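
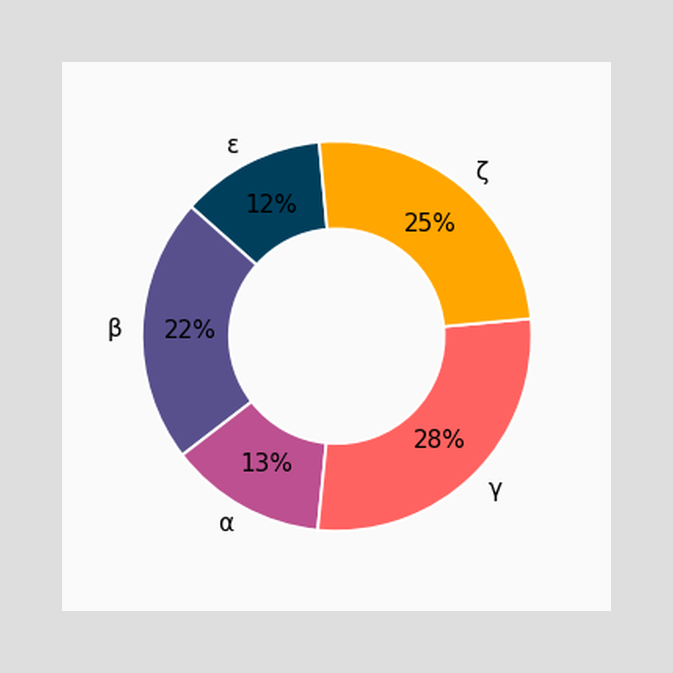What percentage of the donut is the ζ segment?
The ζ segment takes up 25% of the ring.

25%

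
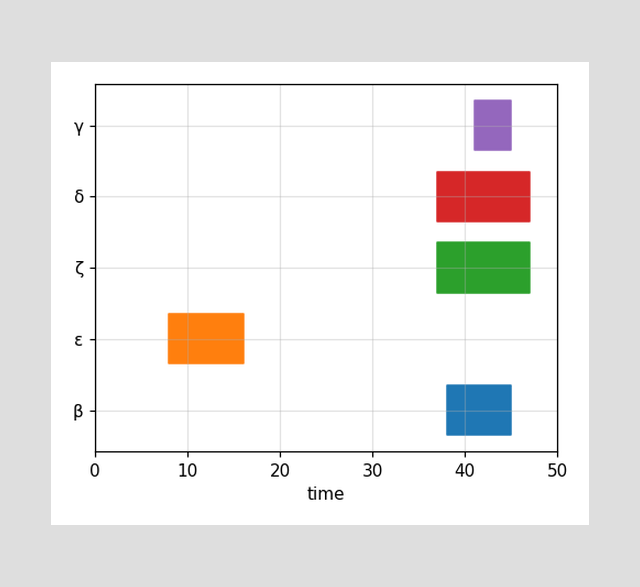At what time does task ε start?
The ε bar begins at t=8.

8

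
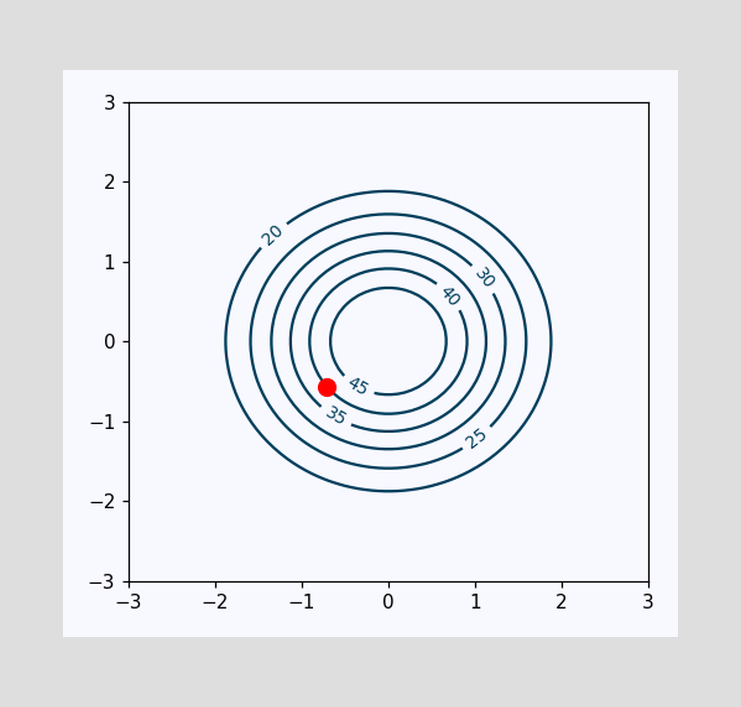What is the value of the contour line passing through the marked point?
40

The marked point sits on the contour labelled 40.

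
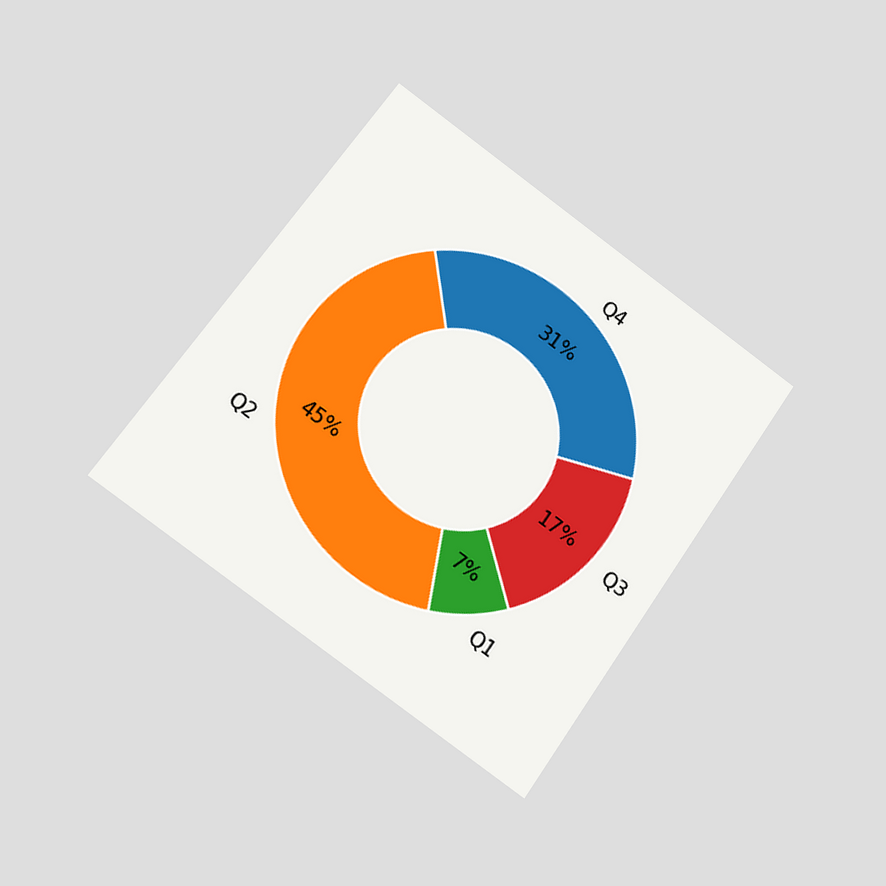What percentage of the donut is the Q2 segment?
45%

The chart is tilted about 35° clockwise and viewed at a slight angle. The Q2 segment takes up 45% of the ring.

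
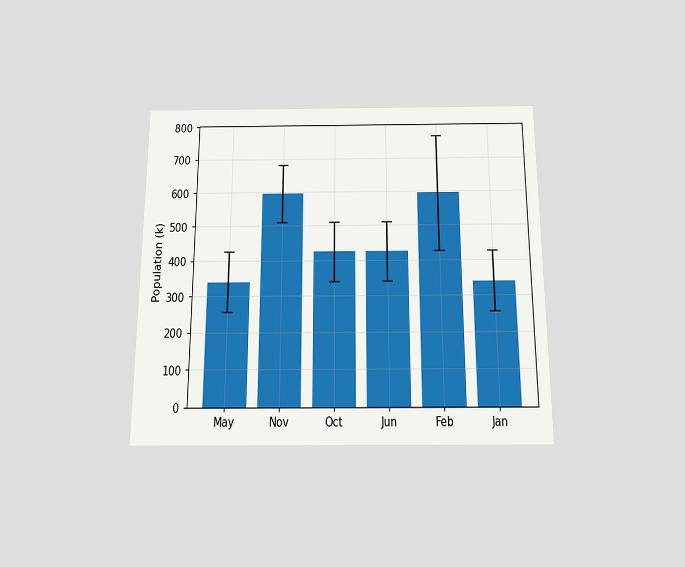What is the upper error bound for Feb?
765k

The chart is viewed slightly from below. The Feb bar's upper whisker reaches 765k.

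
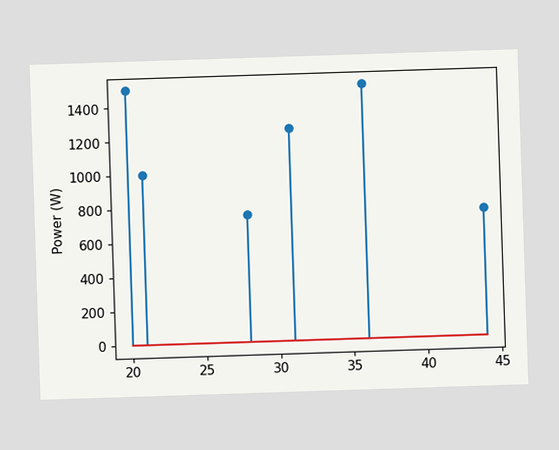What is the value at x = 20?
The stem at x=20 reaches 1500W.

1500W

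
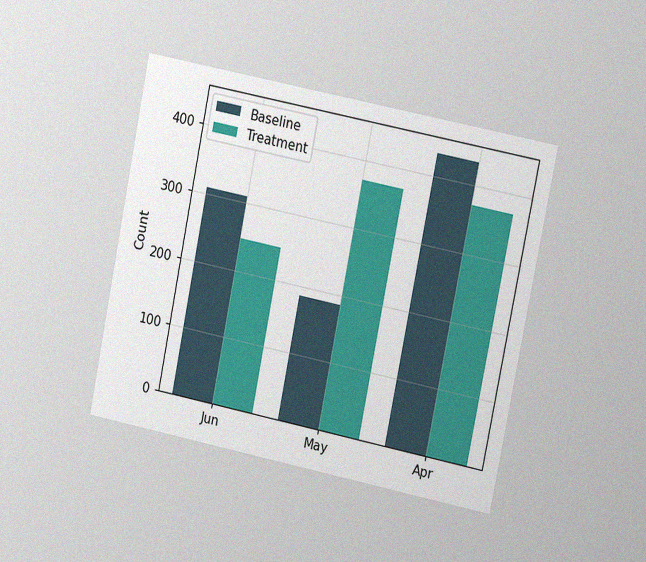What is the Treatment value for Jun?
The chart is tilted about 11° clockwise and viewed slightly from the right, with some photo noise. The Treatment bar at Jun reaches 248 on the y-axis.

248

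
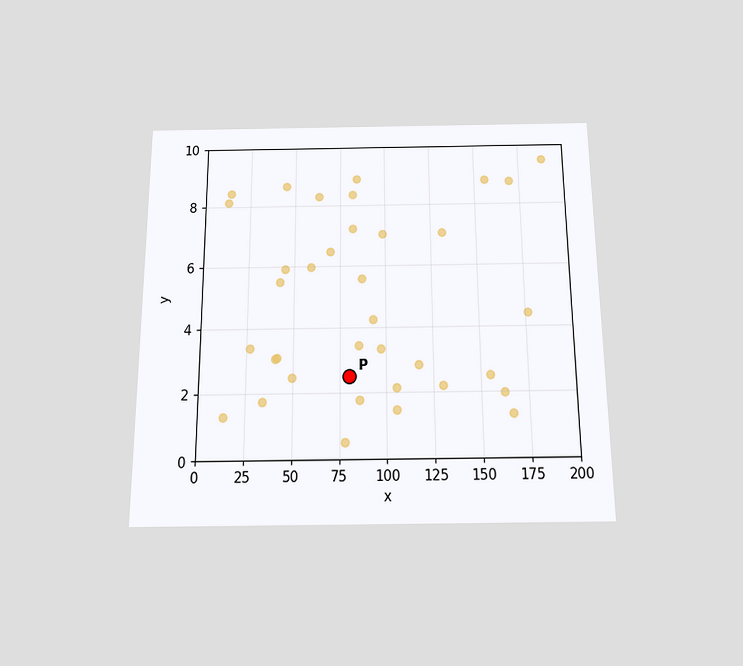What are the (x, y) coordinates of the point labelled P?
The chart is viewed slightly from below. Following the gridlines from P to each axis, P sits at (80, 2.5).

(80, 2.5)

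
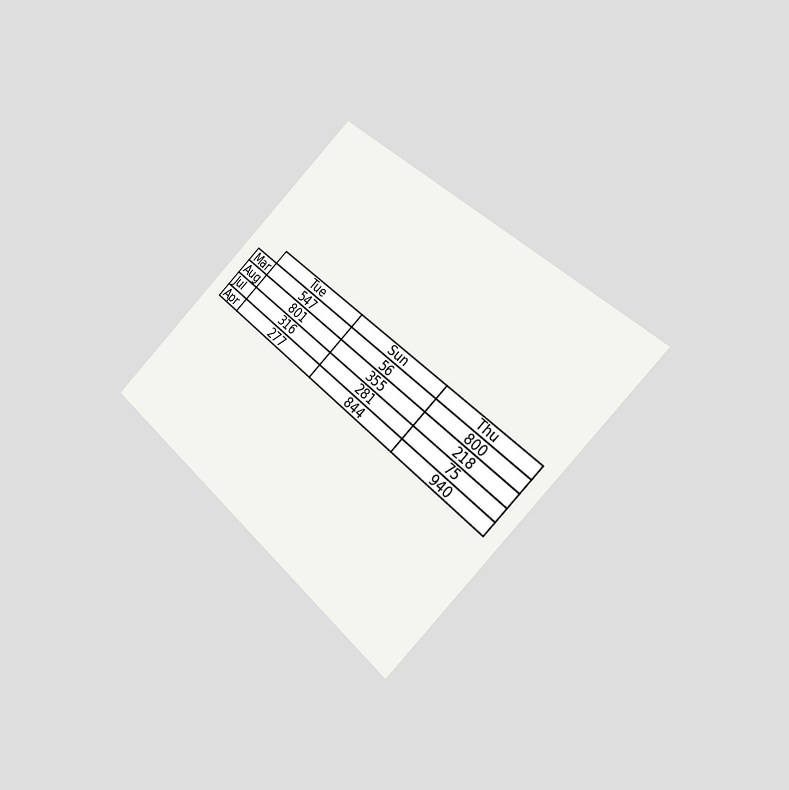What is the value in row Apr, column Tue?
The chart is tilted about 45° clockwise and viewed at a slight angle. The (Apr, Tue) cell reads 277.

277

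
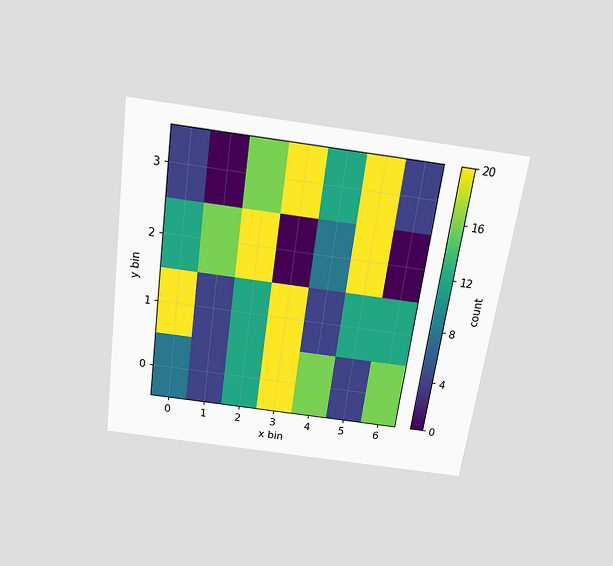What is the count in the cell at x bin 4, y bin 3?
The chart is tilted about 8° clockwise and viewed slightly from above. Matching the cell (4, 3) against the colorbar gives 12.

12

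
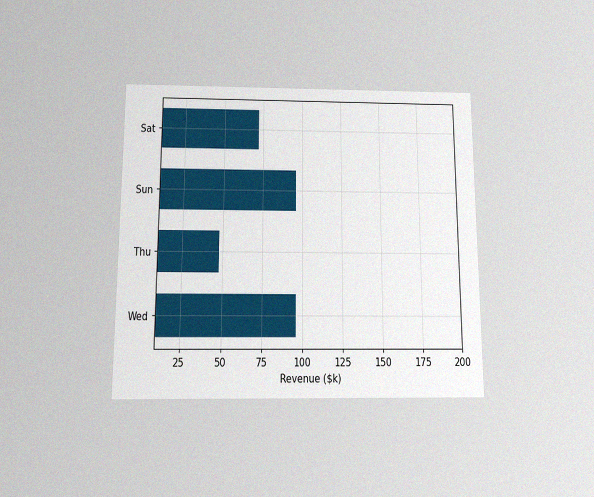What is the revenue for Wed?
The chart is viewed slightly from below, with some photo noise. Reading along the chart's x-axis, the Wed bar reaches $96k.

$96k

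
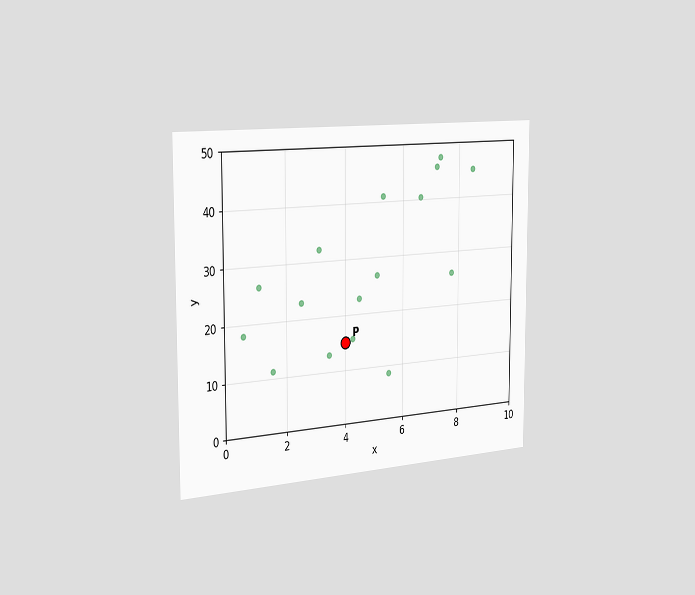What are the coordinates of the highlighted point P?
The chart is viewed slightly from the left. Following the gridlines from P to each axis, P sits at (4, 15).

(4, 15)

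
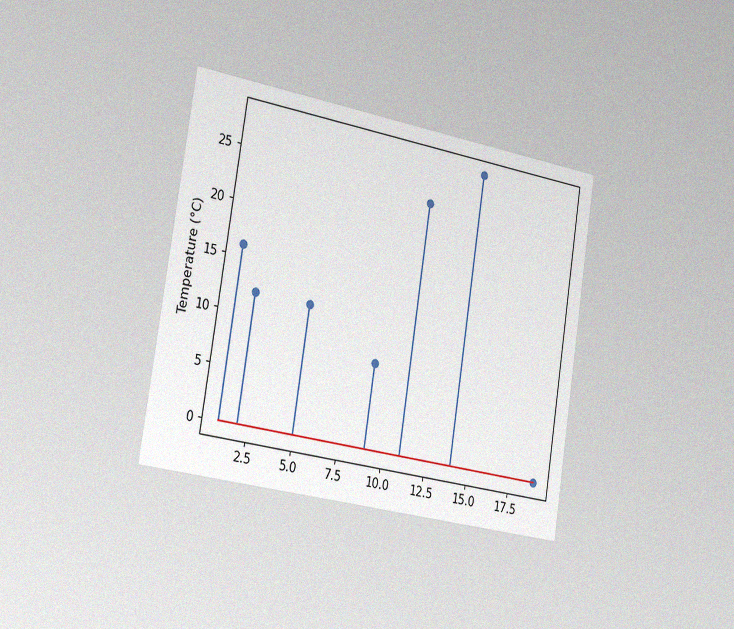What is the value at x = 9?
The chart is tilted about 9° clockwise and viewed slightly from the left, with some photo noise. The stem at x=9 reaches 8°C.

8°C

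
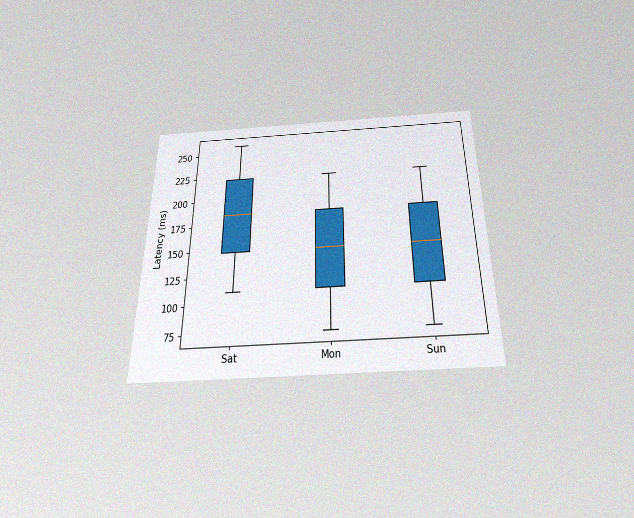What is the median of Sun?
The chart is viewed slightly from below, with some photo noise. The median line in the Sun box sits at 148ms.

148ms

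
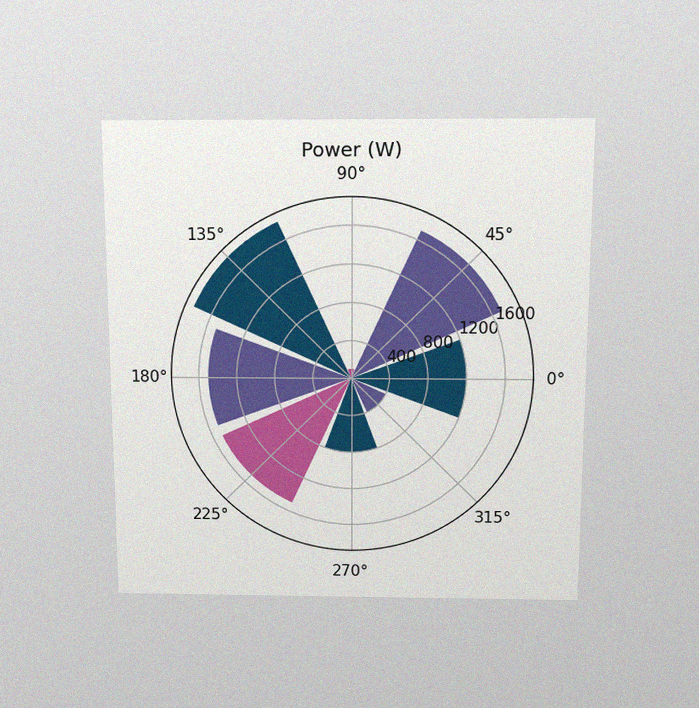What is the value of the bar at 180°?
The chart is viewed slightly from above, with some photo noise. The bar at 180° reaches 1500W on the radial axis.

1500W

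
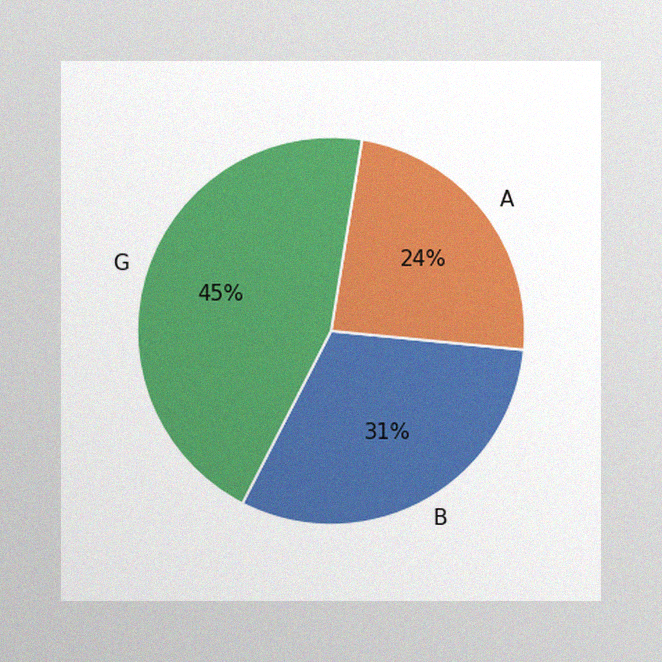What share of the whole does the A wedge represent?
24%

The image has some photo noise and uneven lighting. The A slice takes up 24% of the pie.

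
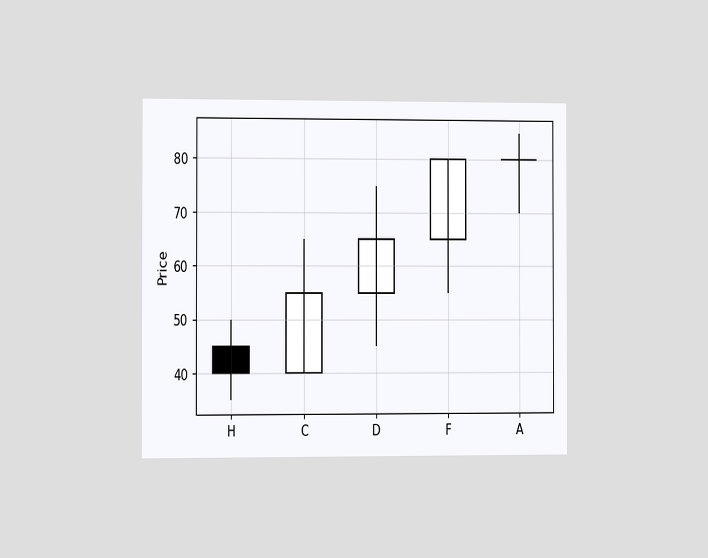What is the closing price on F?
The chart is viewed slightly from the left. The F candle closes at 80.

80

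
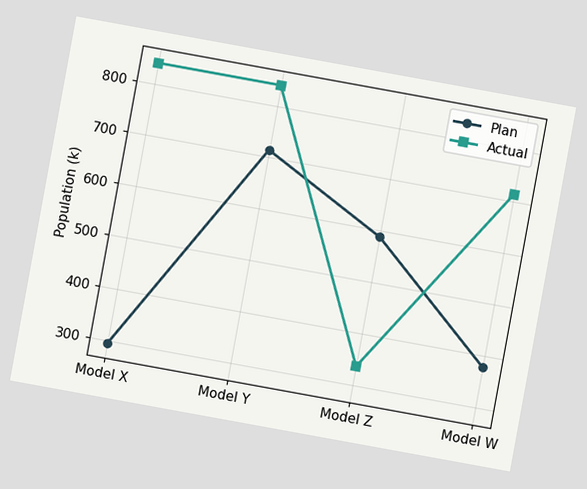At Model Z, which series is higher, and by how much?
Plan, by 252k

The chart is tilted about 10° clockwise. At Model Z, Plan sits above the other line by 252k.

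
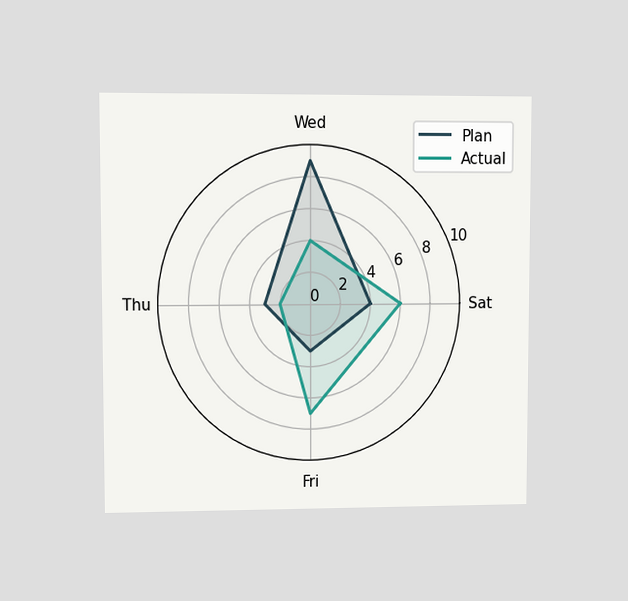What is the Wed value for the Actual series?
4

The chart is viewed at a slight angle. On the Wed axis, Actual reaches 4.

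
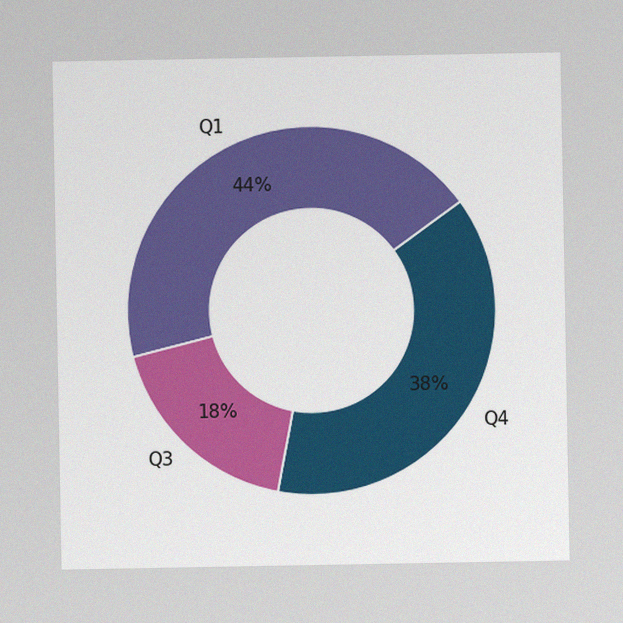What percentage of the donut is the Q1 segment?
44%

The image has some photo noise and uneven lighting. The Q1 segment takes up 44% of the ring.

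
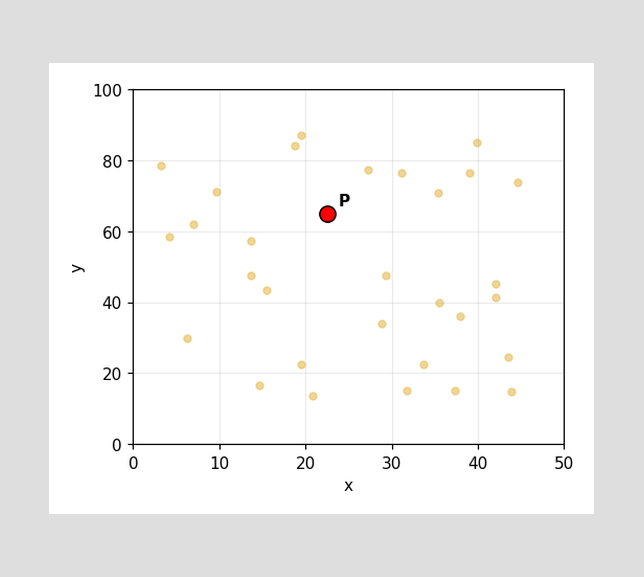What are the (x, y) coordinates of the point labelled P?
(22.5, 65)

Following the gridlines from P to each axis, P sits at (22.5, 65).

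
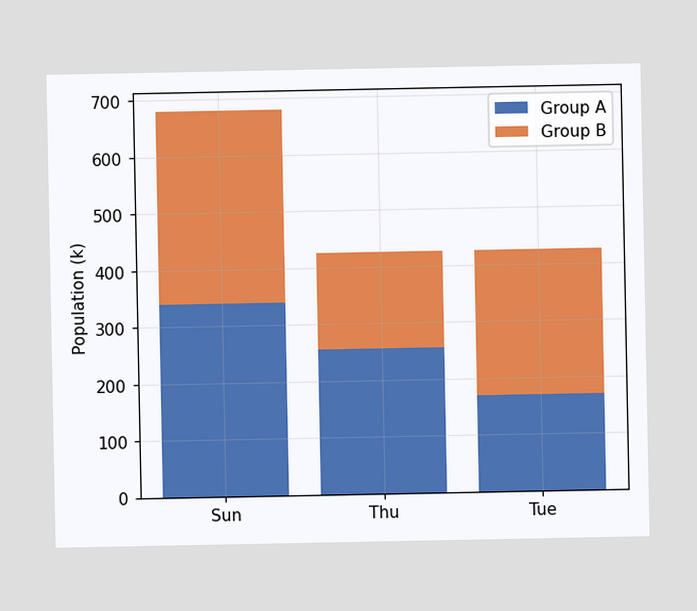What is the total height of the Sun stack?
The Sun stack's top reaches 680k on the y-axis.

680k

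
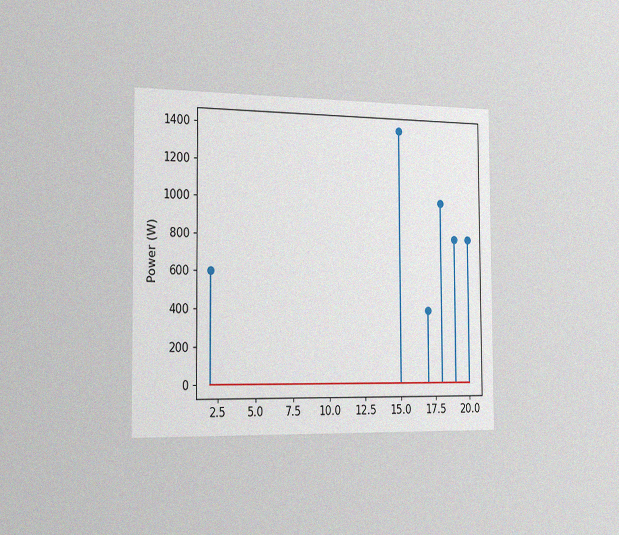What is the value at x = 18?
1000W

The chart is viewed slightly from the left, with some photo noise. The stem at x=18 reaches 1000W.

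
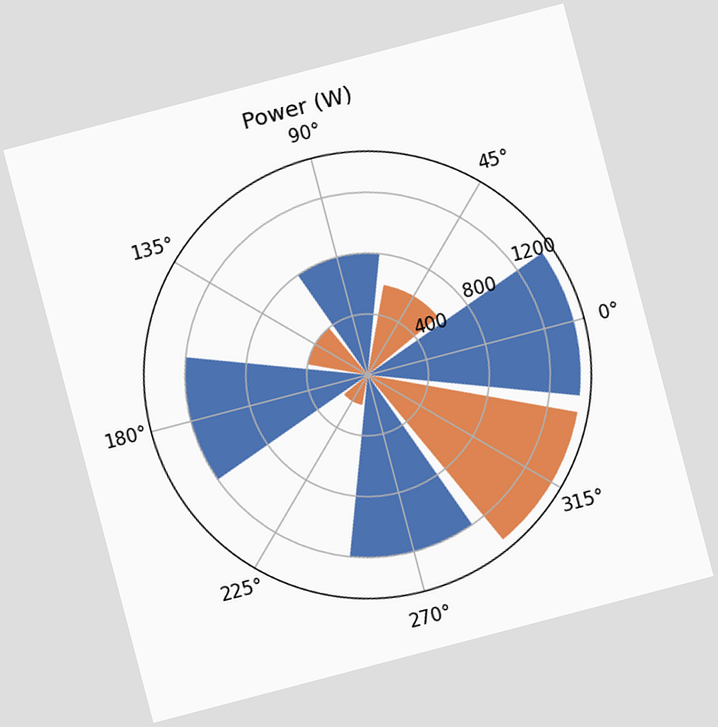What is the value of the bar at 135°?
400W

The chart is tilted about 15° counter-clockwise. The bar at 135° reaches 400W on the radial axis.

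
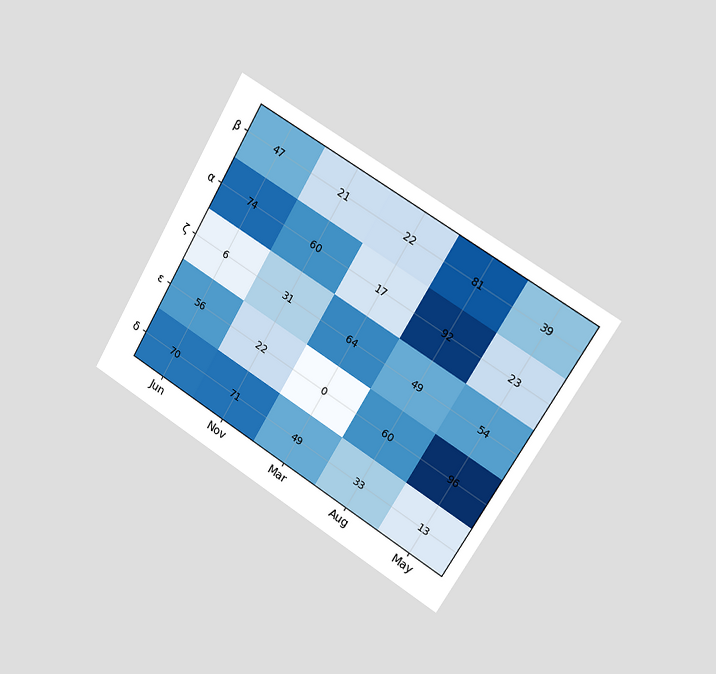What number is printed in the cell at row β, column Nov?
The chart is tilted about 31° clockwise and viewed slightly from the right. The (β, Nov) cell reads 21.

21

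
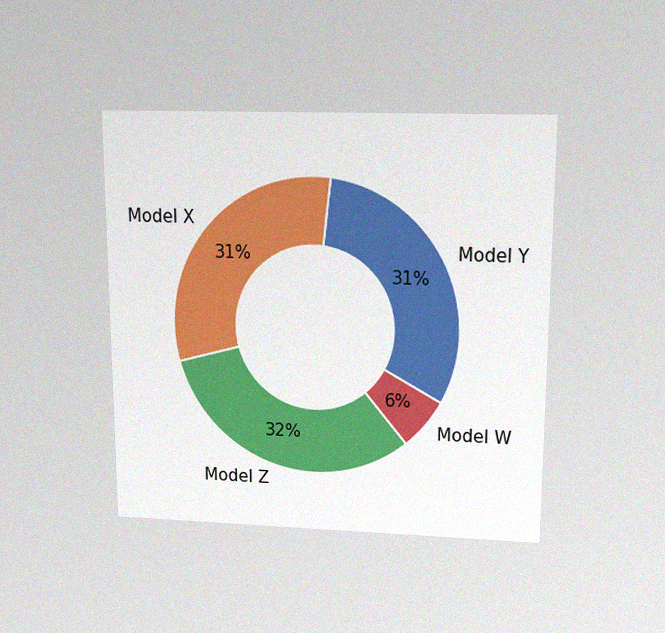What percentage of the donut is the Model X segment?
The chart is viewed slightly from above, with some photo noise. The Model X segment takes up 31% of the ring.

31%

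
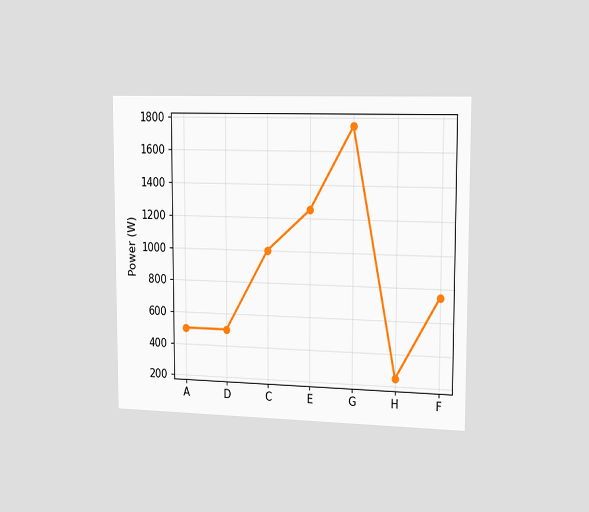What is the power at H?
The chart is viewed slightly from the right. At H, the line is at 250W.

250W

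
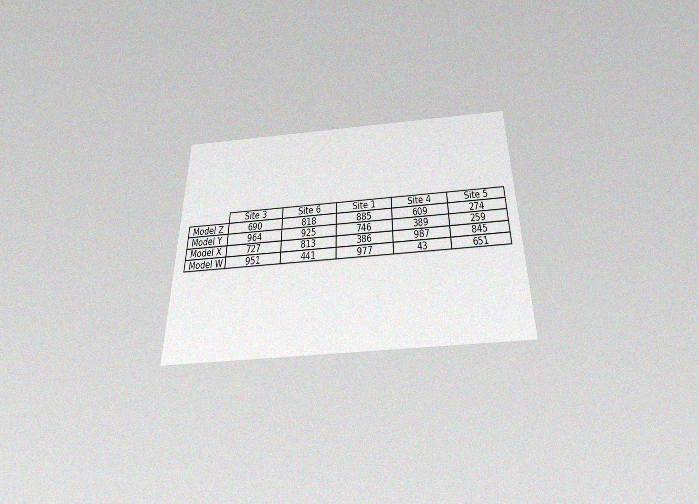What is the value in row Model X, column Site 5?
845

The chart is viewed slightly from below, with some photo noise. The (Model X, Site 5) cell reads 845.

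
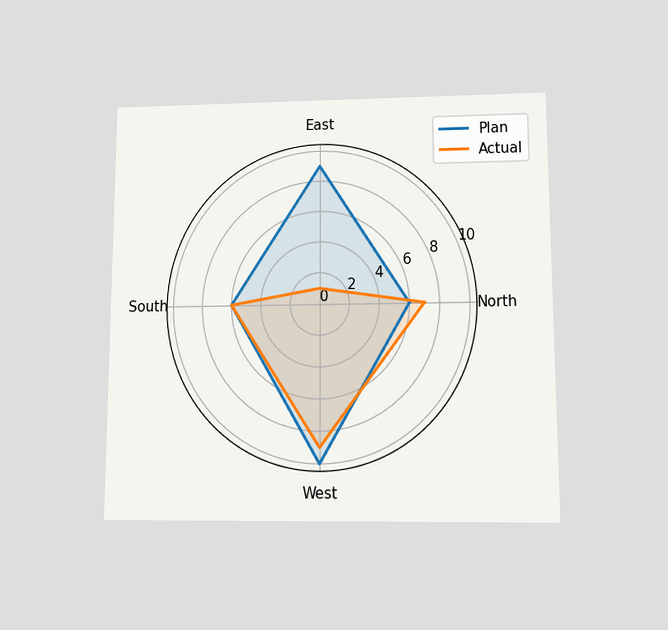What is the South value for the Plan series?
The chart is viewed slightly from below. On the South axis, Plan reaches 6.

6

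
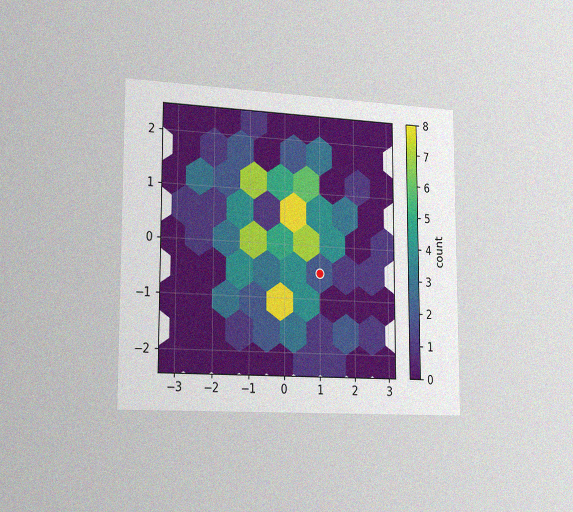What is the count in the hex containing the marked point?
2

The chart is viewed slightly from the left, with some photo noise. The marked hex reads 2 on the colorbar.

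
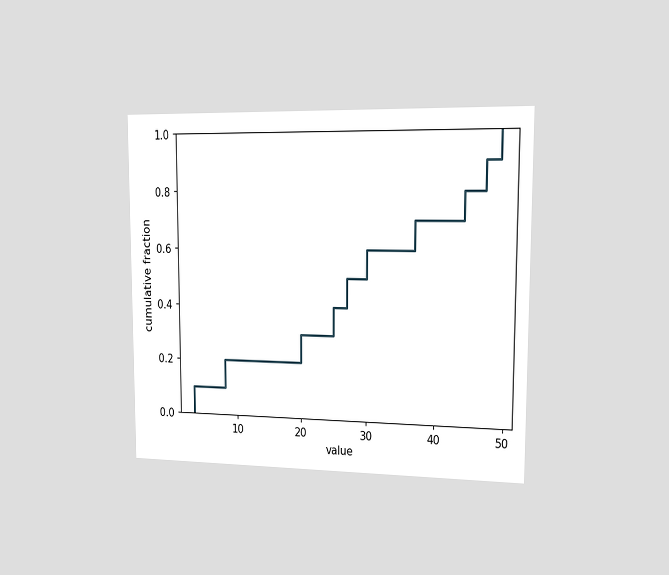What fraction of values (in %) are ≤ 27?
The chart is viewed slightly from the right. At x=27 the ECDF step is at 50%.

50%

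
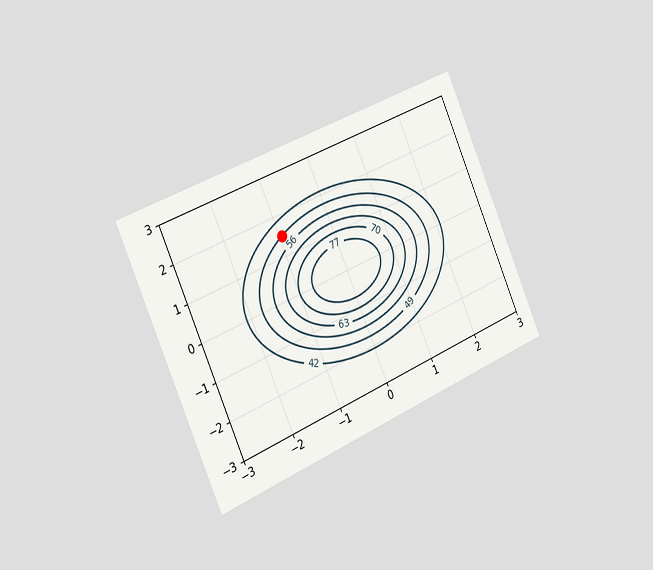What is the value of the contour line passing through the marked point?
The chart is tilted about 24° counter-clockwise and viewed slightly from the left. The marked point sits on the contour labelled 49.

49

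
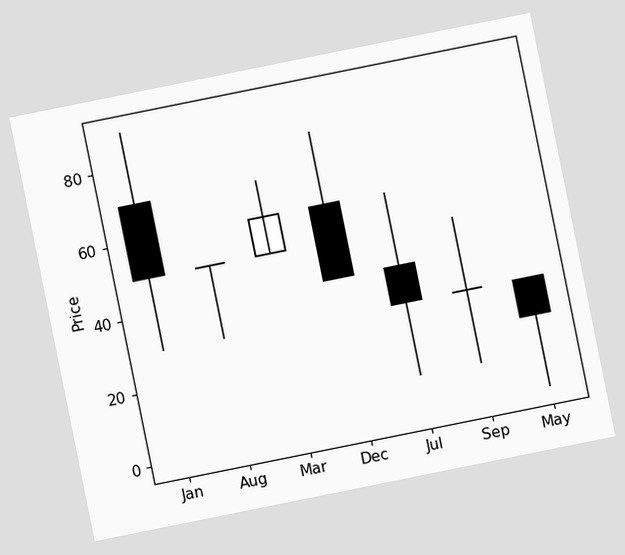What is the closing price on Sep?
30

The chart is tilted about 11° counter-clockwise. The Sep candle closes at 30.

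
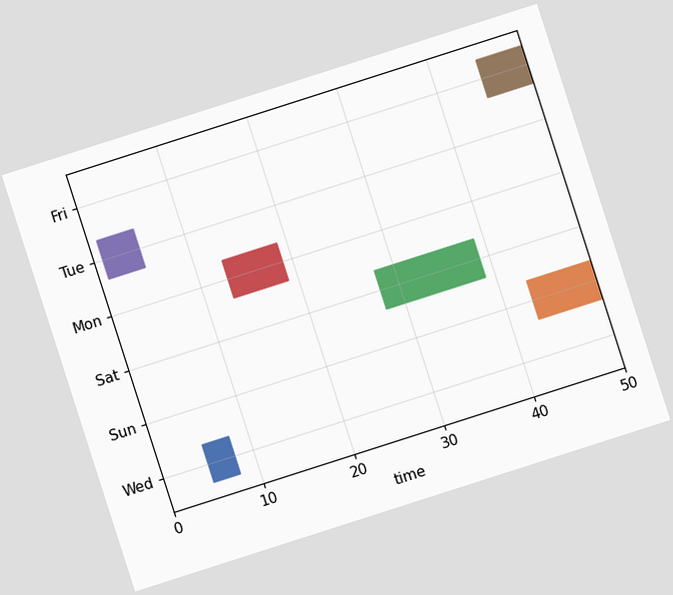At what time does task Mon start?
13

The chart is tilted about 18° counter-clockwise. The Mon bar begins at t=13.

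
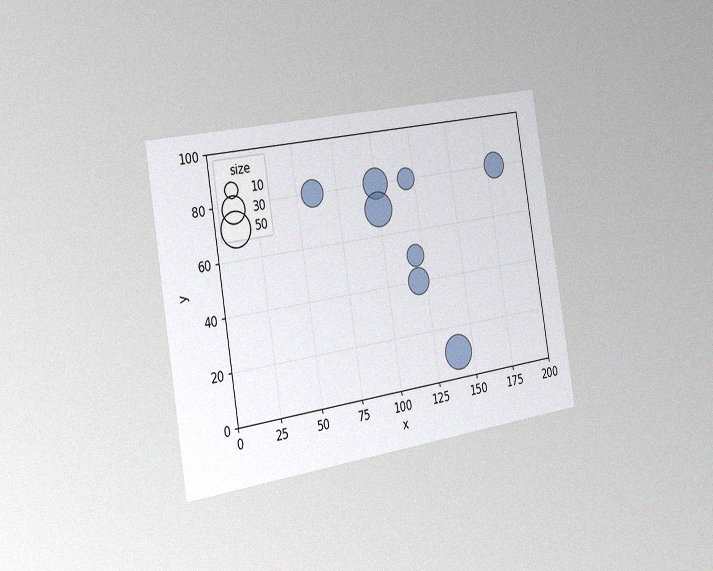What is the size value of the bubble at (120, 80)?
The chart is tilted about 9° counter-clockwise and viewed slightly from the left, with some photo noise. Matching the bubble at (120, 80) against the size legend gives 20.

20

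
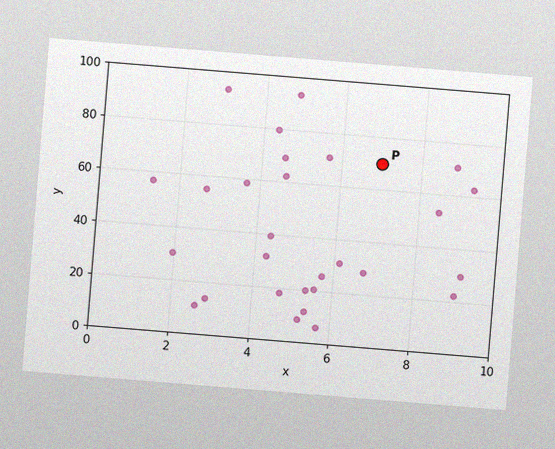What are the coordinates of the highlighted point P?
(7, 70)

The chart is tilted about 5° clockwise, with some photo noise. Following the gridlines from P to each axis, P sits at (7, 70).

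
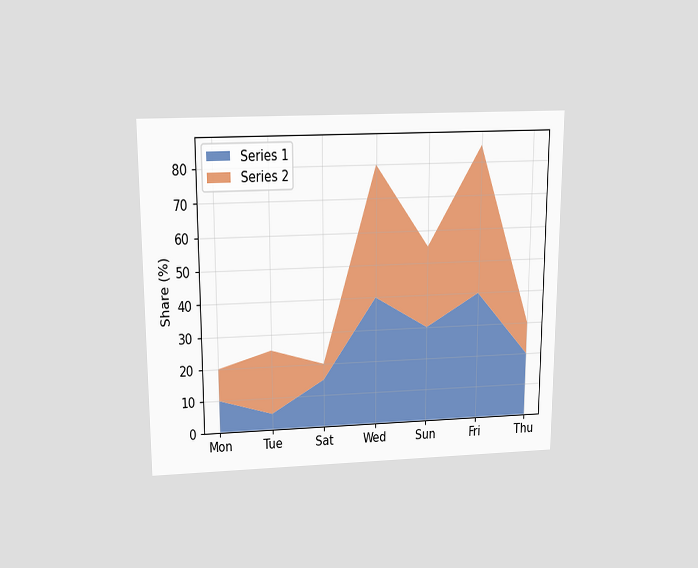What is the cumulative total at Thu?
30%

The chart is viewed slightly from above. The stacked total at Thu reaches 30%.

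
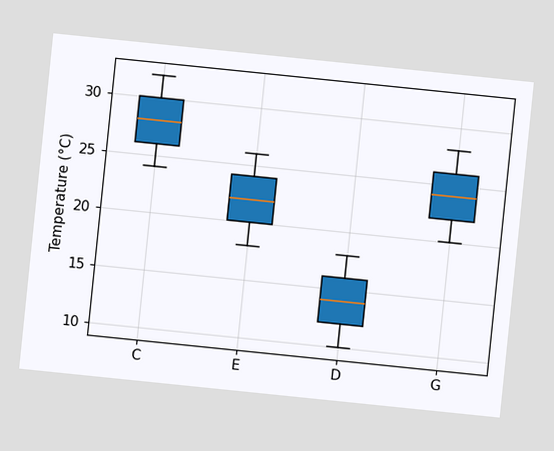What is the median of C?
28°C

The chart is tilted about 6° clockwise. The median line in the C box sits at 28°C.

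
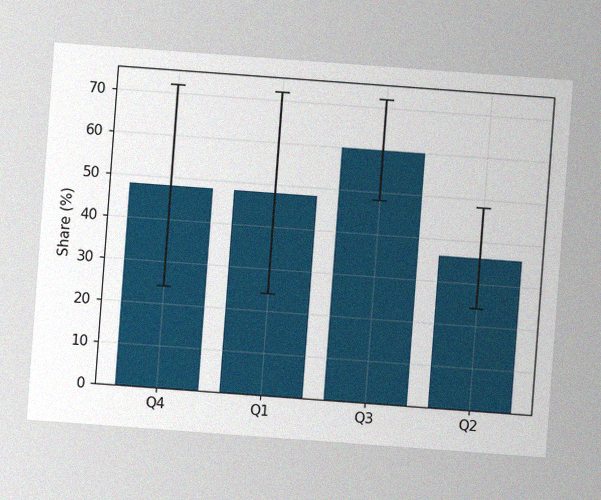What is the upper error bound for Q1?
72%

The chart is tilted about 4° clockwise, with some photo noise. The Q1 bar's upper whisker reaches 72%.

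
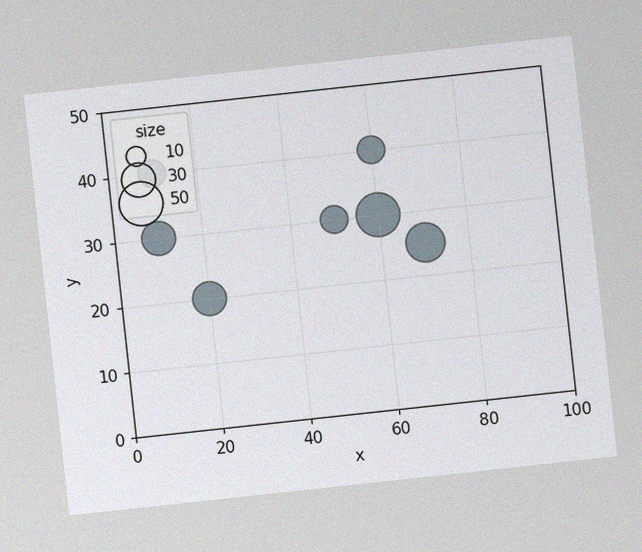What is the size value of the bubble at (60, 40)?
The chart is tilted about 6° counter-clockwise, with some photo noise. Matching the bubble at (60, 40) against the size legend gives 20.

20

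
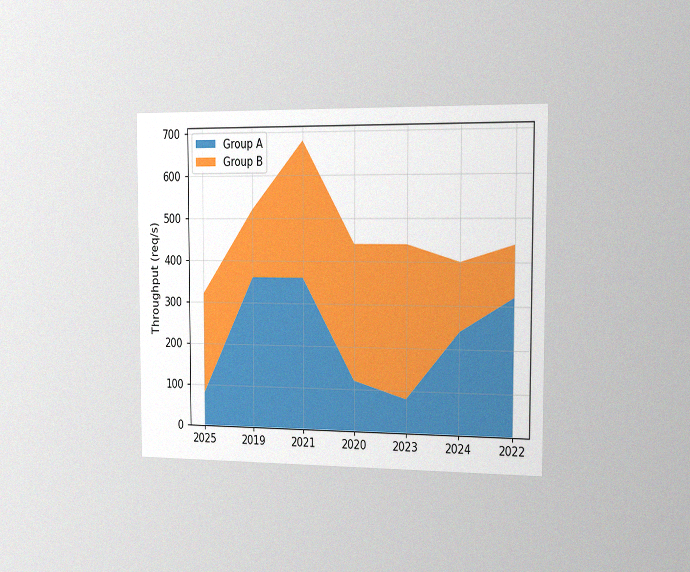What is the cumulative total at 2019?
The chart is viewed slightly from the right, with some photo noise. The stacked total at 2019 reaches 520req/s.

520req/s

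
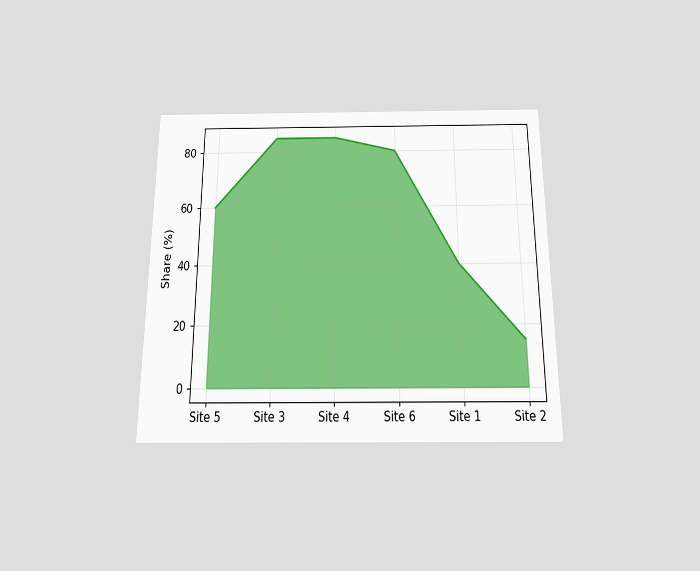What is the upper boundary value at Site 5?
The chart is viewed slightly from below. At Site 5 the upper boundary is at 60%.

60%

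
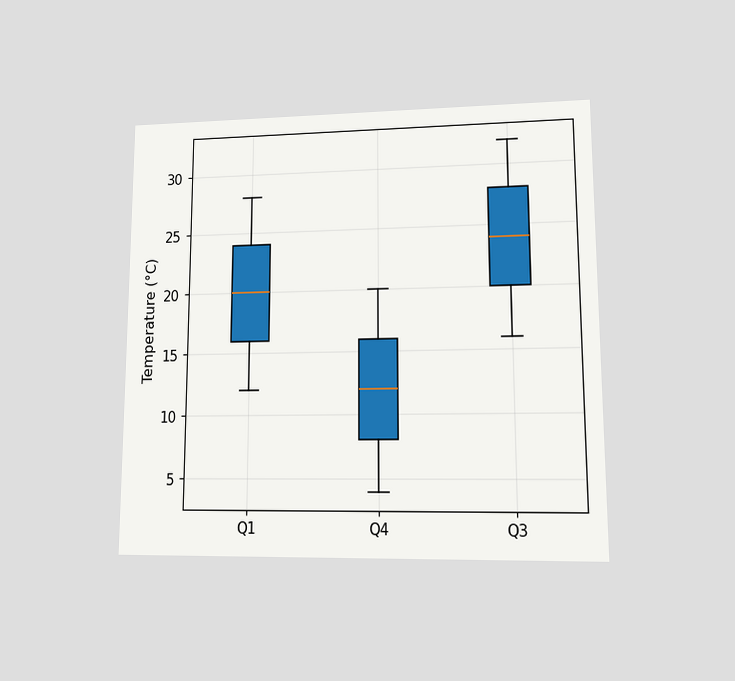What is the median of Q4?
12°C

The chart is viewed at a slight angle. The median line in the Q4 box sits at 12°C.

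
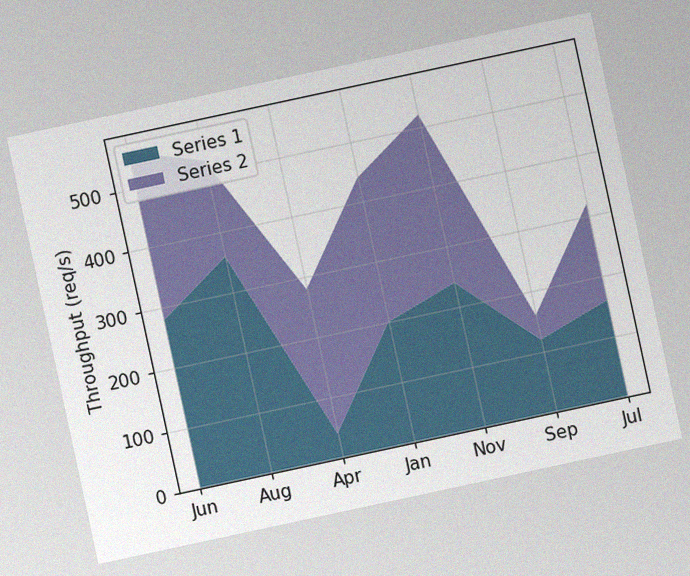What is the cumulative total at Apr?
The chart is tilted about 12° counter-clockwise, with some photo noise. The stacked total at Apr reaches 280req/s.

280req/s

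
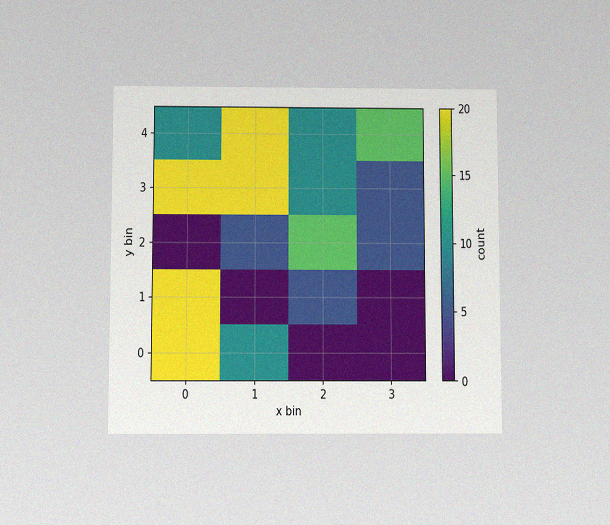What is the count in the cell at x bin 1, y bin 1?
0

The chart is viewed slightly from below, with some photo noise. Matching the cell (1, 1) against the colorbar gives 0.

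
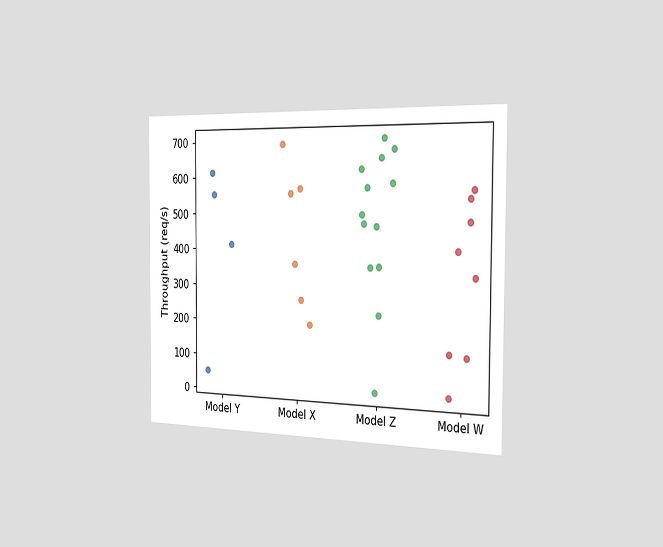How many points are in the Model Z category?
The chart is viewed slightly from the right. Counting the markers in the Model Z column gives 13.

13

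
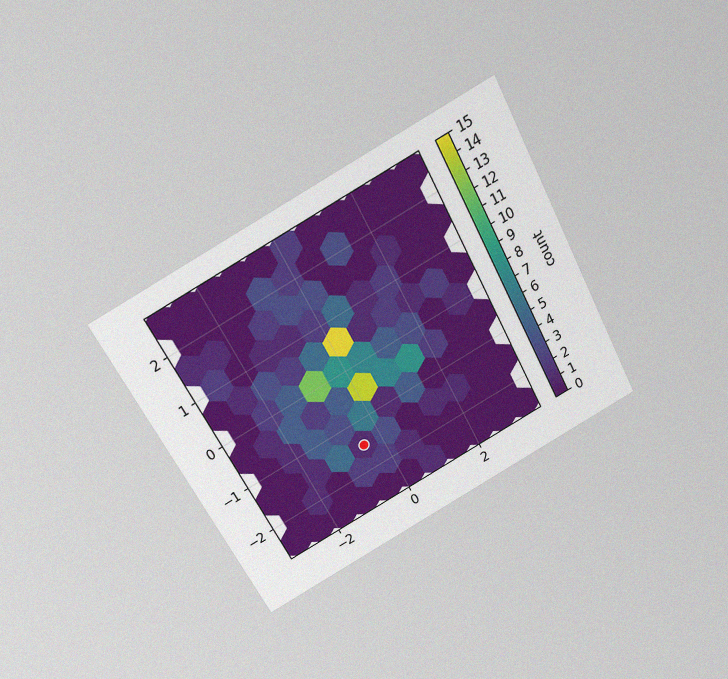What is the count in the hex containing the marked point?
1

The chart is tilted about 28° counter-clockwise and viewed slightly from above, with some photo noise. The marked hex reads 1 on the colorbar.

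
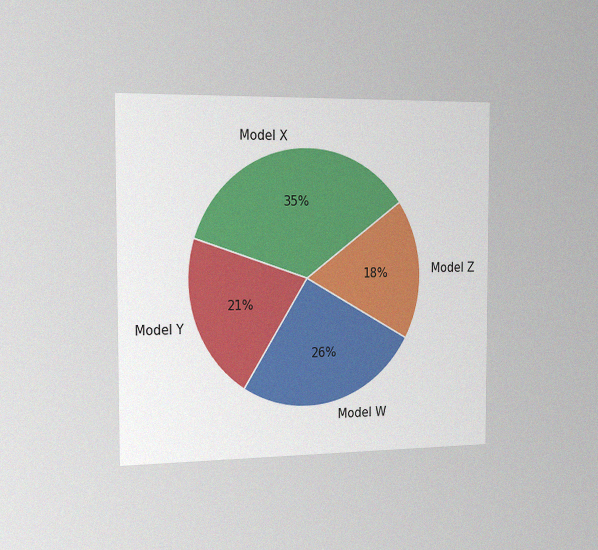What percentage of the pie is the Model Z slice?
The chart is viewed slightly from the left, with some photo noise. The Model Z slice takes up 18% of the pie.

18%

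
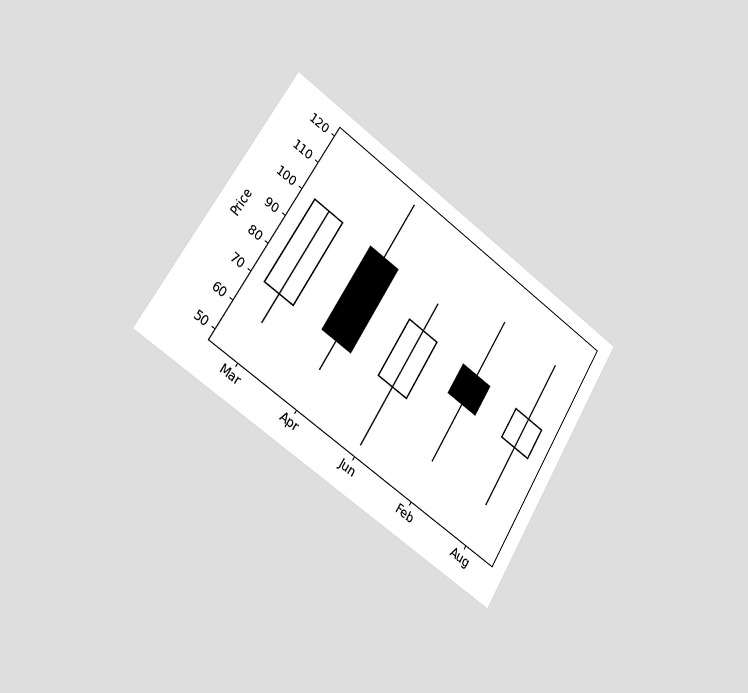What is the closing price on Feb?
The chart is tilted about 32° clockwise and viewed slightly from the left. The Feb candle closes at 80.

80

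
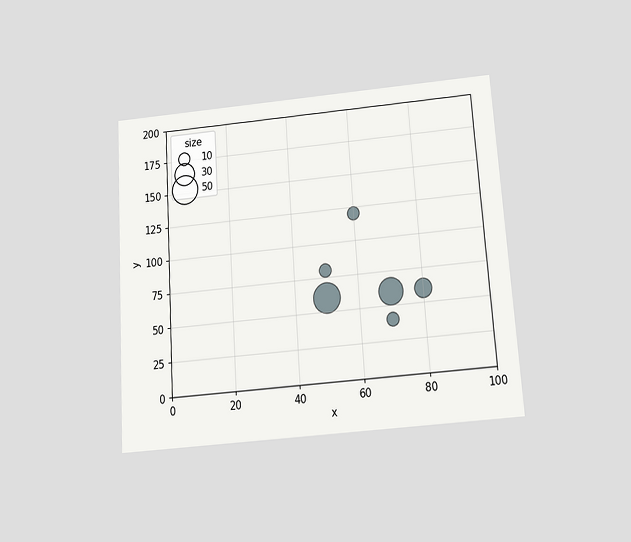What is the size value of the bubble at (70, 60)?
40

The chart is tilted about 4° counter-clockwise and viewed slightly from below. Matching the bubble at (70, 60) against the size legend gives 40.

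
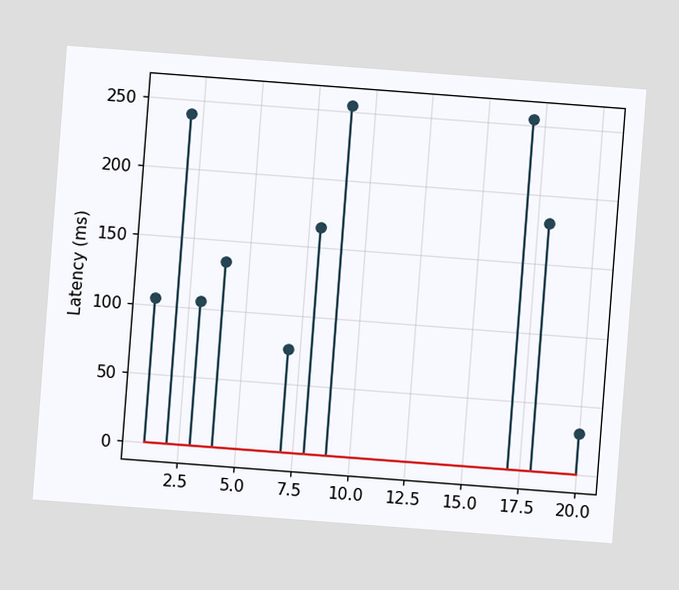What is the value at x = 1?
105ms

The chart is tilted about 4° clockwise. The stem at x=1 reaches 105ms.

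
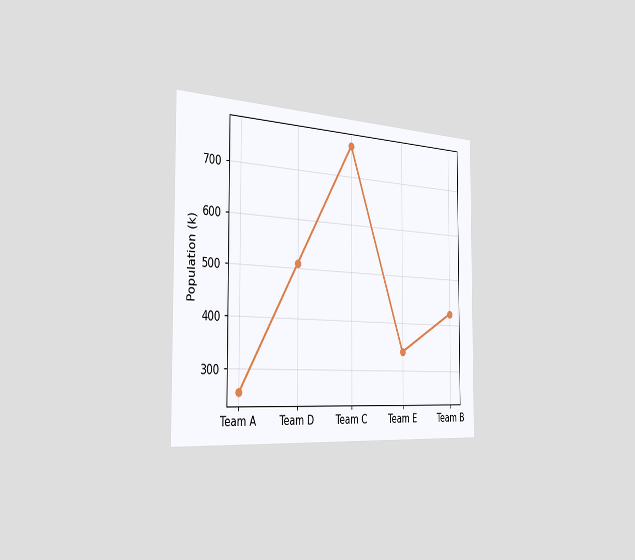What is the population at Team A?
The chart is viewed slightly from the left. At Team A, the line is at 255k.

255k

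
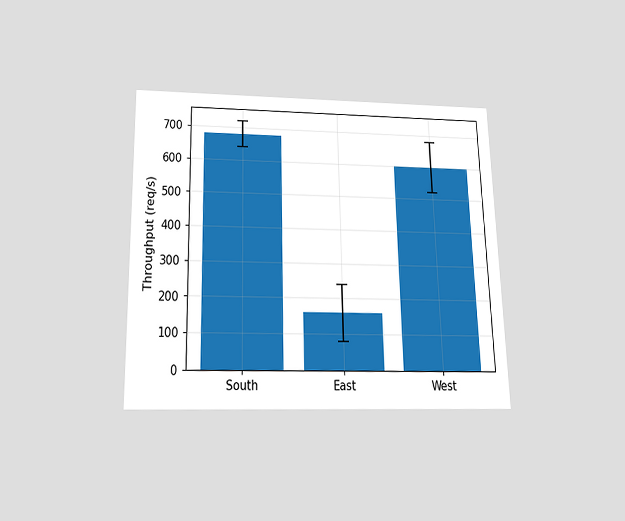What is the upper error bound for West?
680req/s

The chart is viewed slightly from below. The West bar's upper whisker reaches 680req/s.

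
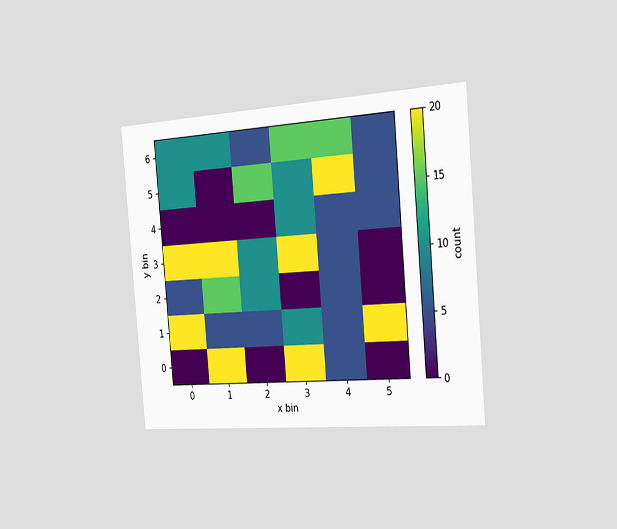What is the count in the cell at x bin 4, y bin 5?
20

The chart is tilted about 5° counter-clockwise and viewed slightly from the right. Matching the cell (4, 5) against the colorbar gives 20.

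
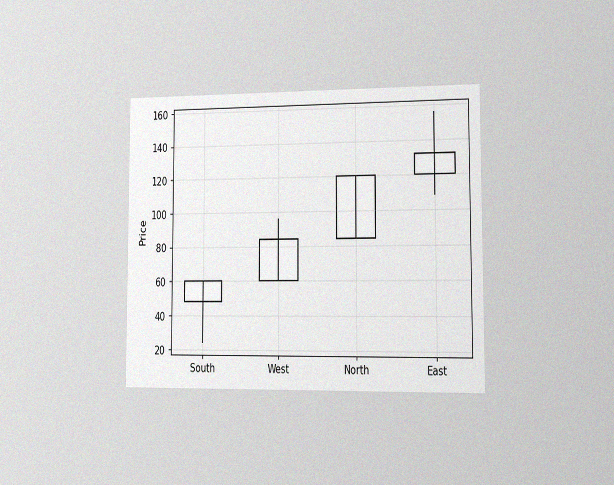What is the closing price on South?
60

The chart is viewed slightly from the right, with some photo noise. The South candle closes at 60.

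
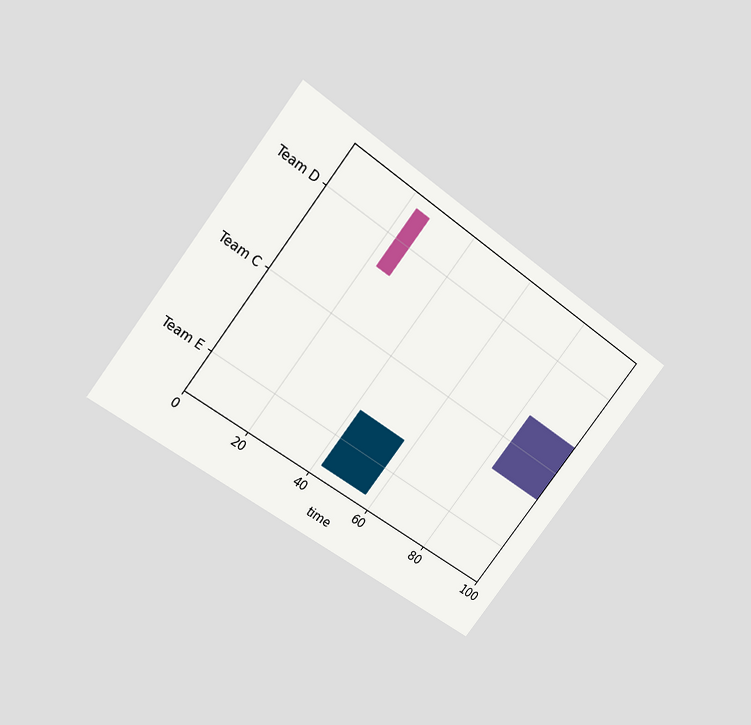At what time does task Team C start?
83

The chart is tilted about 37° clockwise and viewed slightly from above. The Team C bar begins at t=83.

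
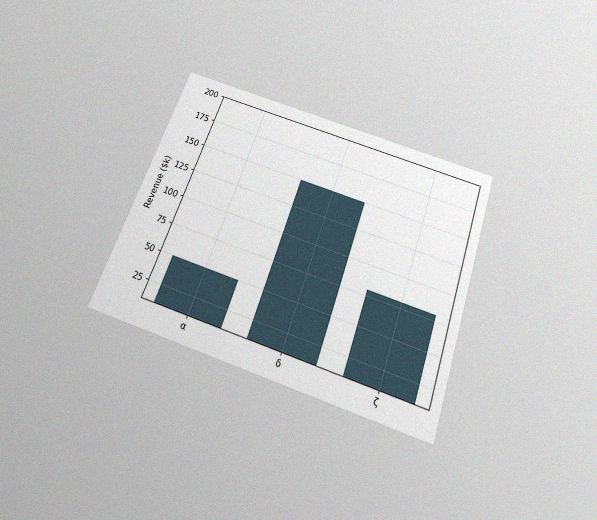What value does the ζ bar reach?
The chart is tilted about 19° clockwise and viewed slightly from below, with some photo noise. Reading along the chart's y-axis, the ζ bar reaches $80k.

$80k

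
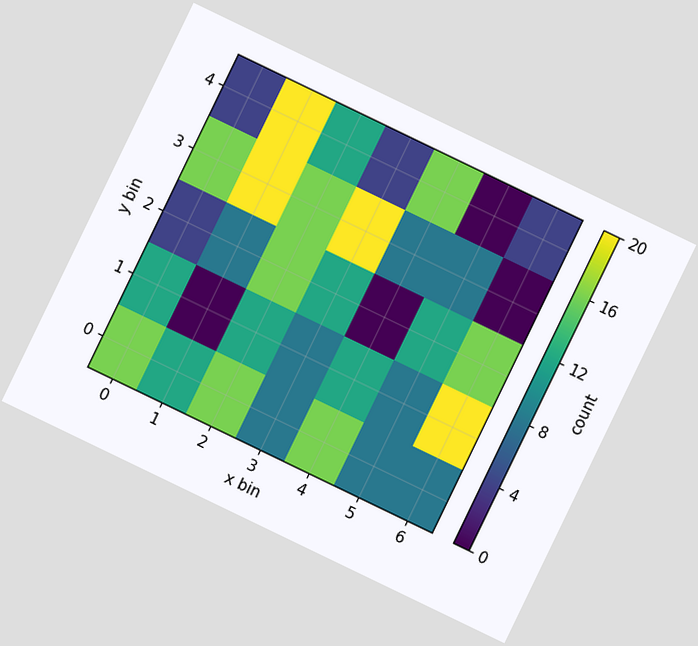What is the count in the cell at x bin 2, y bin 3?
The chart is tilted about 26° clockwise. Matching the cell (2, 3) against the colorbar gives 16.

16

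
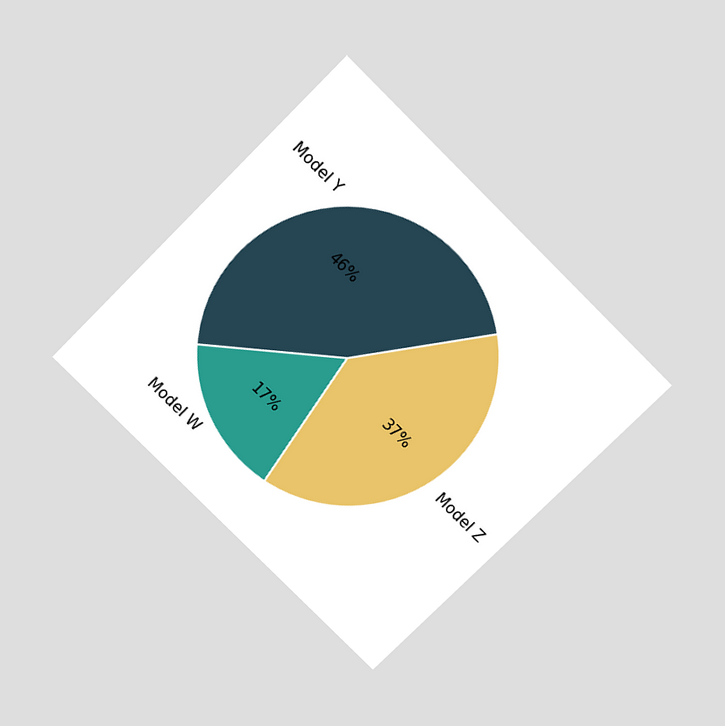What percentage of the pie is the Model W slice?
The chart is tilted about 45° clockwise and viewed slightly from above. The Model W slice takes up 17% of the pie.

17%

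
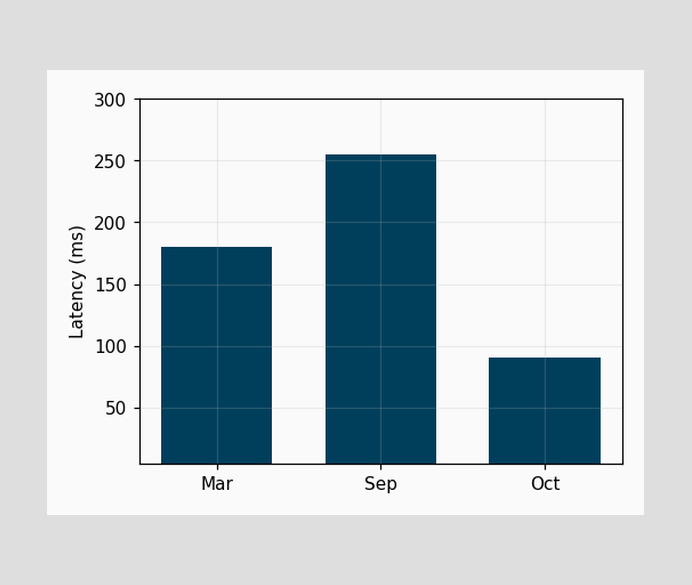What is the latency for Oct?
90ms

Reading along the chart's y-axis, the Oct bar reaches 90ms.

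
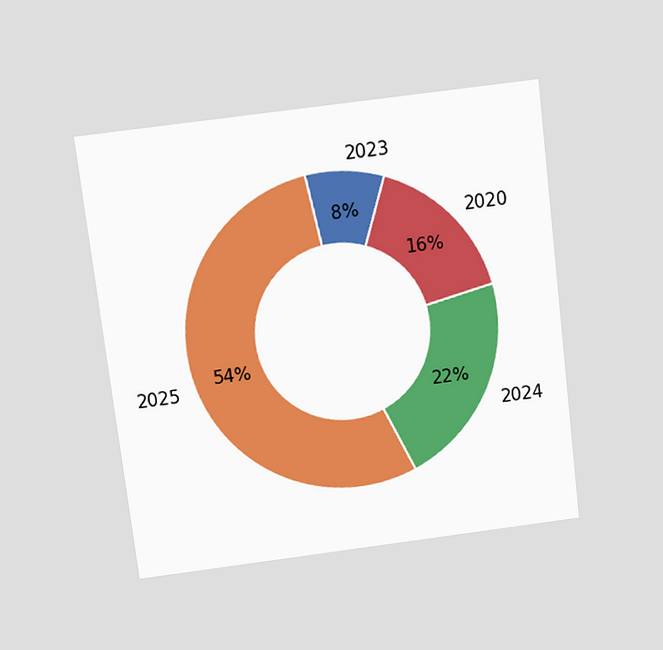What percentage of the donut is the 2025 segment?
The chart is tilted about 7° counter-clockwise and viewed slightly from above. The 2025 segment takes up 54% of the ring.

54%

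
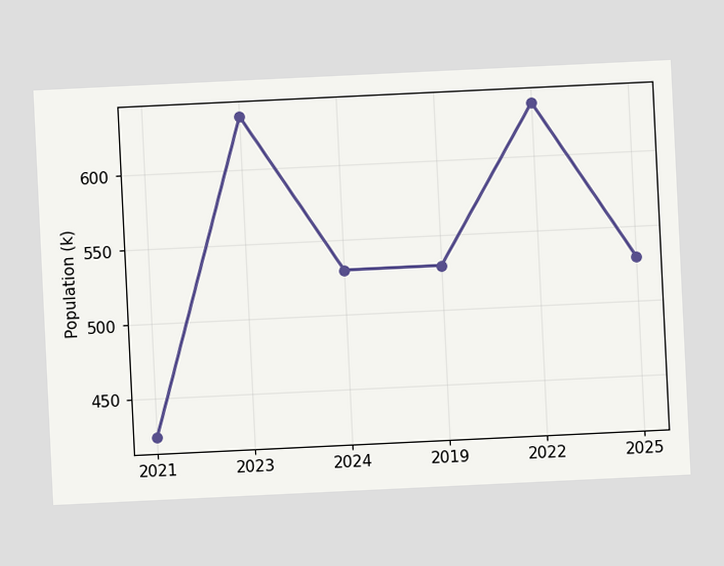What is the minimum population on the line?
The chart is tilted about 3° counter-clockwise. The lowest point is at 2021, and reading across to the y-axis gives 424k.

424k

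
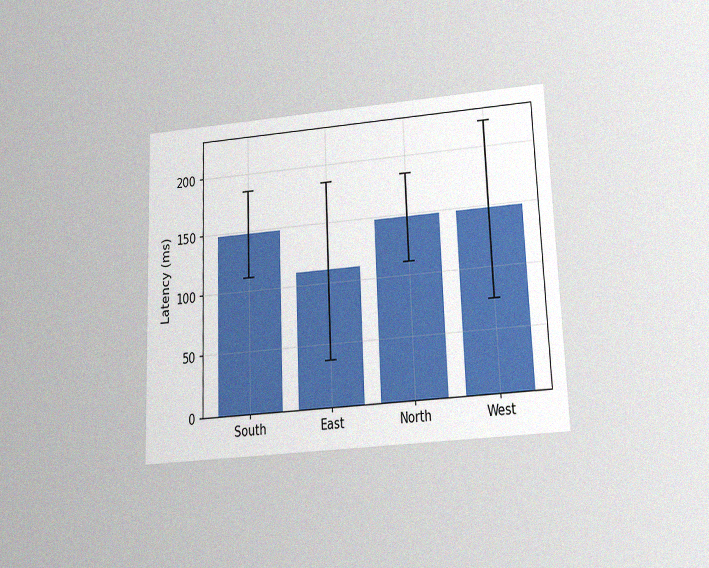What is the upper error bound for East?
185ms

The chart is tilted about 2° counter-clockwise and viewed slightly from below, with some photo noise. The East bar's upper whisker reaches 185ms.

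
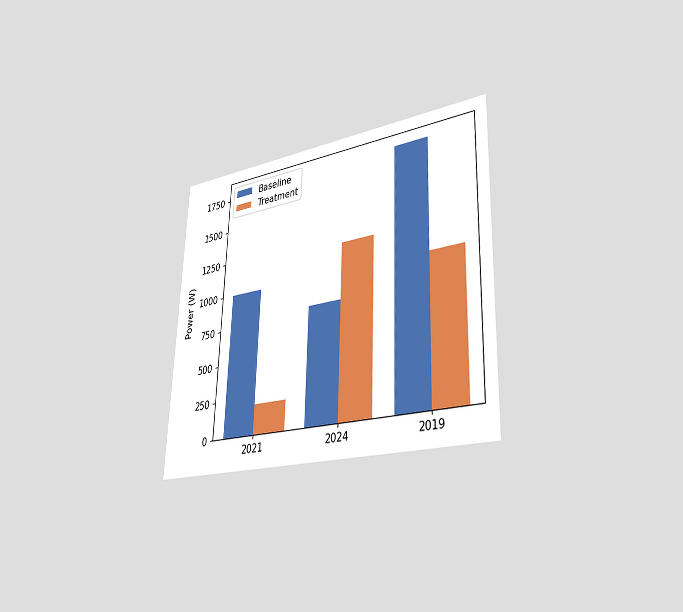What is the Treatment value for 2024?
1200W

The chart is tilted about 2° clockwise and viewed slightly from the right. The Treatment bar at 2024 reaches 1200W on the y-axis.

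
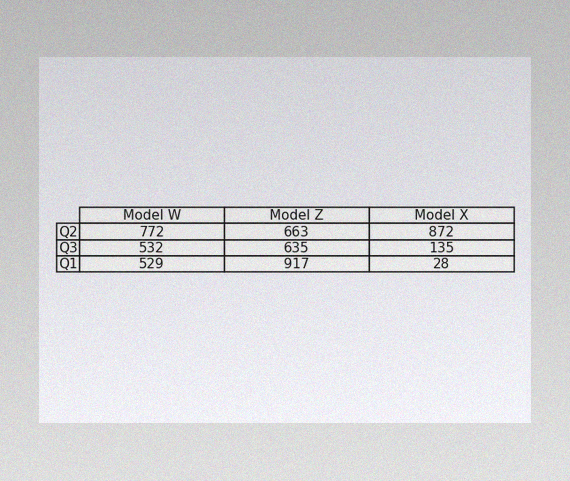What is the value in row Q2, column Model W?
772

The image has some photo noise and uneven lighting. The (Q2, Model W) cell reads 772.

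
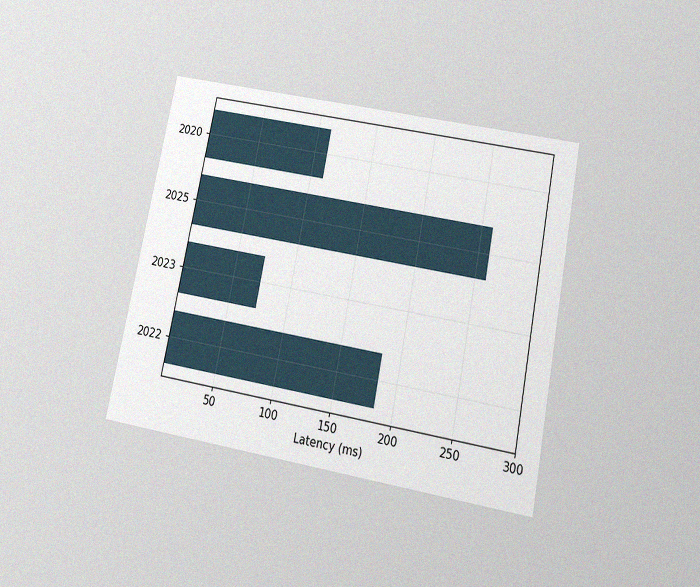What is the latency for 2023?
The chart is tilted about 11° clockwise and viewed slightly from below, with some photo noise. Reading along the chart's x-axis, the 2023 bar reaches 74ms.

74ms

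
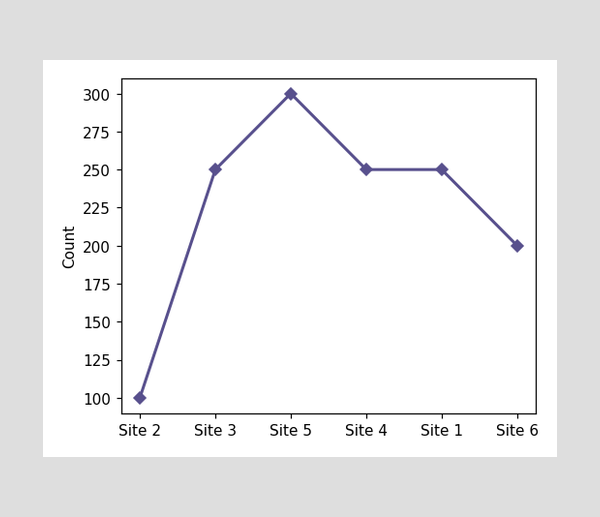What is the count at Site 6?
200

At Site 6, the line is at 200.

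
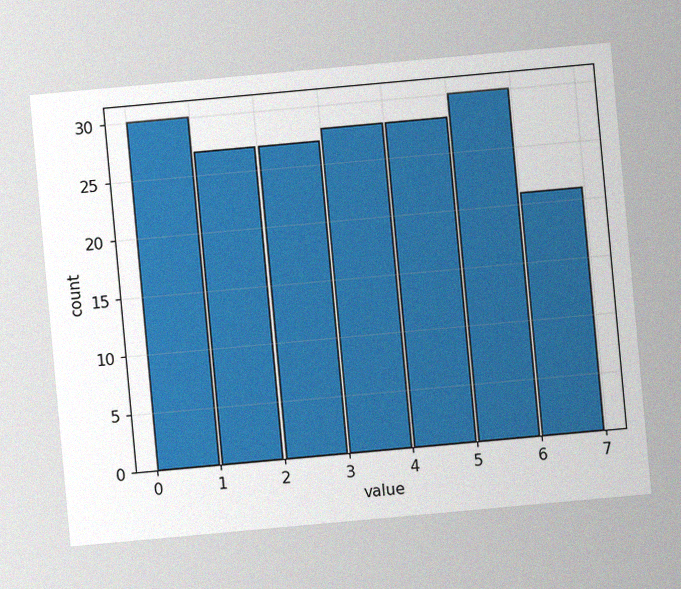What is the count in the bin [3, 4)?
The chart is tilted about 5° counter-clockwise, with some photo noise. The [3, 4) bin has height 28.

28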